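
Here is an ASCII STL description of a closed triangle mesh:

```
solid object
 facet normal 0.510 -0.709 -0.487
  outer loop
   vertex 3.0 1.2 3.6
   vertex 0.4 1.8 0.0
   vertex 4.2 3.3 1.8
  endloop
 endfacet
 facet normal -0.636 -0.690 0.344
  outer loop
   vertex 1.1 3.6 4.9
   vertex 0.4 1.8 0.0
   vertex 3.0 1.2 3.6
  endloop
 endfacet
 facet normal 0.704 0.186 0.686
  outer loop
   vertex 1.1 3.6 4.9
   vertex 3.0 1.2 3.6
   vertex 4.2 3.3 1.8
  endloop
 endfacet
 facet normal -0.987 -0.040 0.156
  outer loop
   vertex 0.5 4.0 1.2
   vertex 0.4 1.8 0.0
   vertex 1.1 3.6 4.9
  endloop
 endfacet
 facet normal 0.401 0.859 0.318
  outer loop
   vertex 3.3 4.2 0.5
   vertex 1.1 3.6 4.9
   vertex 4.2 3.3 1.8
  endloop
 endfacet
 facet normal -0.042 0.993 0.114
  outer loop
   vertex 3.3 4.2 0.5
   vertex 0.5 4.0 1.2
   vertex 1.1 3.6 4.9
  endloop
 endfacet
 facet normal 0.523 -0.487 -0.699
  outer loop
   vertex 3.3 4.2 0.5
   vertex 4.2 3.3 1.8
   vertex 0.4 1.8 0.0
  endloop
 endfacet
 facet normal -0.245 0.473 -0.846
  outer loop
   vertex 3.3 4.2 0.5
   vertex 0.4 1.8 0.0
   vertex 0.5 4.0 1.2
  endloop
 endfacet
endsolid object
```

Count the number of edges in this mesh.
12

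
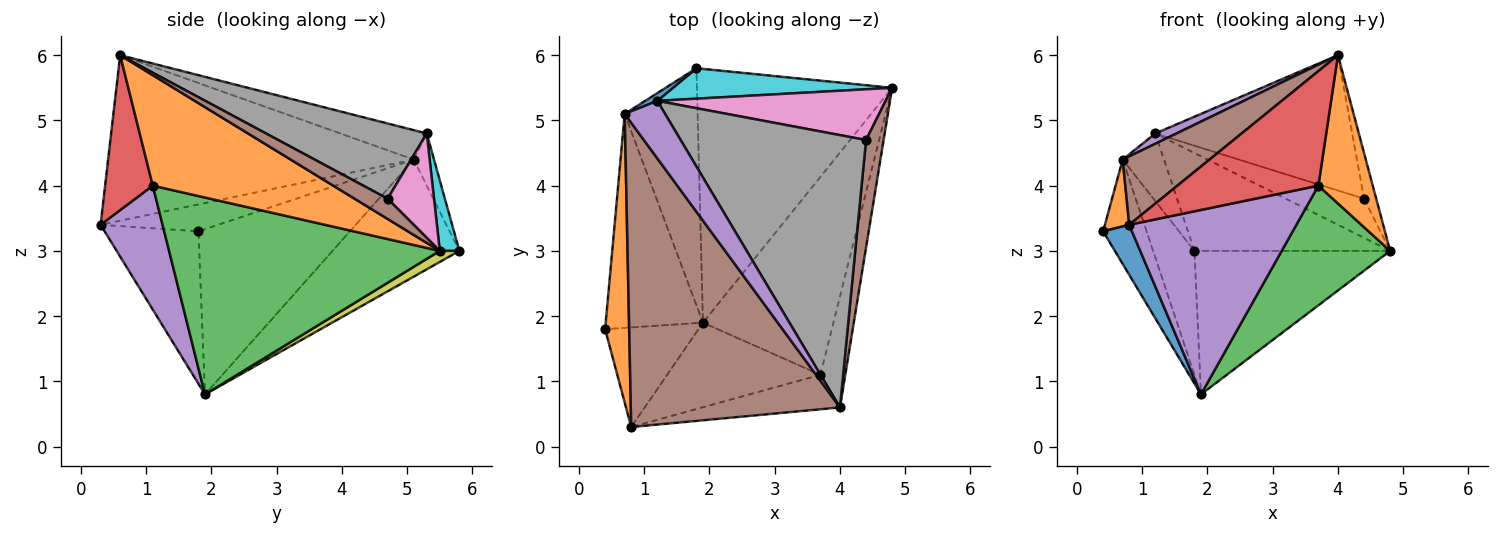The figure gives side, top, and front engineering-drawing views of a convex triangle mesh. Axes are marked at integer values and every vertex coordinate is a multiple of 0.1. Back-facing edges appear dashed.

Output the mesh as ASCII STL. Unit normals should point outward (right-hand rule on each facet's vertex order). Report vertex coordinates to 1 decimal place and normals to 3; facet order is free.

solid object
 facet normal -0.825 -0.254 -0.505
  outer loop
   vertex 0.8 0.3 3.4
   vertex 0.4 1.8 3.3
   vertex 1.9 1.9 0.8
  endloop
 endfacet
 facet normal 0.936 -0.282 -0.211
  outer loop
   vertex 3.7 1.1 4.0
   vertex 4.8 5.5 3.0
   vertex 4.0 0.6 6.0
  endloop
 endfacet
 facet normal 0.791 -0.317 -0.524
  outer loop
   vertex 3.7 1.1 4.0
   vertex 1.9 1.9 0.8
   vertex 4.8 5.5 3.0
  endloop
 endfacet
 facet normal 0.308 -0.911 -0.274
  outer loop
   vertex 3.7 1.1 4.0
   vertex 4.0 0.6 6.0
   vertex 0.8 0.3 3.4
  endloop
 endfacet
 facet normal 0.319 -0.861 -0.395
  outer loop
   vertex 3.7 1.1 4.0
   vertex 0.8 0.3 3.4
   vertex 1.9 1.9 0.8
  endloop
 endfacet
 facet normal 0.727 0.268 0.632
  outer loop
   vertex 4.4 4.7 3.8
   vertex 4.0 0.6 6.0
   vertex 4.8 5.5 3.0
  endloop
 endfacet
 facet normal 0.340 0.574 0.745
  outer loop
   vertex 4.4 4.7 3.8
   vertex 4.8 5.5 3.0
   vertex 1.2 5.3 4.8
  endloop
 endfacet
 facet normal 0.341 0.418 0.842
  outer loop
   vertex 4.4 4.7 3.8
   vertex 1.2 5.3 4.8
   vertex 4.0 0.6 6.0
  endloop
 endfacet
 facet normal 0.049 0.492 -0.869
  outer loop
   vertex 1.8 5.8 3.0
   vertex 4.8 5.5 3.0
   vertex 1.9 1.9 0.8
  endloop
 endfacet
 facet normal 0.095 0.951 0.296
  outer loop
   vertex 1.8 5.8 3.0
   vertex 1.2 5.3 4.8
   vertex 4.8 5.5 3.0
  endloop
 endfacet
 facet normal -0.439 0.893 0.102
  outer loop
   vertex 0.7 5.1 4.4
   vertex 1.2 5.3 4.8
   vertex 1.8 5.8 3.0
  endloop
 endfacet
 facet normal -0.737 -0.153 0.659
  outer loop
   vertex 0.7 5.1 4.4
   vertex 0.4 1.8 3.3
   vertex 0.8 0.3 3.4
  endloop
 endfacet
 facet normal -0.837 0.240 -0.492
  outer loop
   vertex 0.7 5.1 4.4
   vertex 1.9 1.9 0.8
   vertex 0.4 1.8 3.3
  endloop
 endfacet
 facet normal -0.818 0.266 -0.510
  outer loop
   vertex 0.7 5.1 4.4
   vertex 1.8 5.8 3.0
   vertex 1.9 1.9 0.8
  endloop
 endfacet
 facet normal -0.583 -0.143 0.800
  outer loop
   vertex 0.7 5.1 4.4
   vertex 4.0 0.6 6.0
   vertex 1.2 5.3 4.8
  endloop
 endfacet
 facet normal -0.611 -0.174 0.772
  outer loop
   vertex 0.7 5.1 4.4
   vertex 0.8 0.3 3.4
   vertex 4.0 0.6 6.0
  endloop
 endfacet
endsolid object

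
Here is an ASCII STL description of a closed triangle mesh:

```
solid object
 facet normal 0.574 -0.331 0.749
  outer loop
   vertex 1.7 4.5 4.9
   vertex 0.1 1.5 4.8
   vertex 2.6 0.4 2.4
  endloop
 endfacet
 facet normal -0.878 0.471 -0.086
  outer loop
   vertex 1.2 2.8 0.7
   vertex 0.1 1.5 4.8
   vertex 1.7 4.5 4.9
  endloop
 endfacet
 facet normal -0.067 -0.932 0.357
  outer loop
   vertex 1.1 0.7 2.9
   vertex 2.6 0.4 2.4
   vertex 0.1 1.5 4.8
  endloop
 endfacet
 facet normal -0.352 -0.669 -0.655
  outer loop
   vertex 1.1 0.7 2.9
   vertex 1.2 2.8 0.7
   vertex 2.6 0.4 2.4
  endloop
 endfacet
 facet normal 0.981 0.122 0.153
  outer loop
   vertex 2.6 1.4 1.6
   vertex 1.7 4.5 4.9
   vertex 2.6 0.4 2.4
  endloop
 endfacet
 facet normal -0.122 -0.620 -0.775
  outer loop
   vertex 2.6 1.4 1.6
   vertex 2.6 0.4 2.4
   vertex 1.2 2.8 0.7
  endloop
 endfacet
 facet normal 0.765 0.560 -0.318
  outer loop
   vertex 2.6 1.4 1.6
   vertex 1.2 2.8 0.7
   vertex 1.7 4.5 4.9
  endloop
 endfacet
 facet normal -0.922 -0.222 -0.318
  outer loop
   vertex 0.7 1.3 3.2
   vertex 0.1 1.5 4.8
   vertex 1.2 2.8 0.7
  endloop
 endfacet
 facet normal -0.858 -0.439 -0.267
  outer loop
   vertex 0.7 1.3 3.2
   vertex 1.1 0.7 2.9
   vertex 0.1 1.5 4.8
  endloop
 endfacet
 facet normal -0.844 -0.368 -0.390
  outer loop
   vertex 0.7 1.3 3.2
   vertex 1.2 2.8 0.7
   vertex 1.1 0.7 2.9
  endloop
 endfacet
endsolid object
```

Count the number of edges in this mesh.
15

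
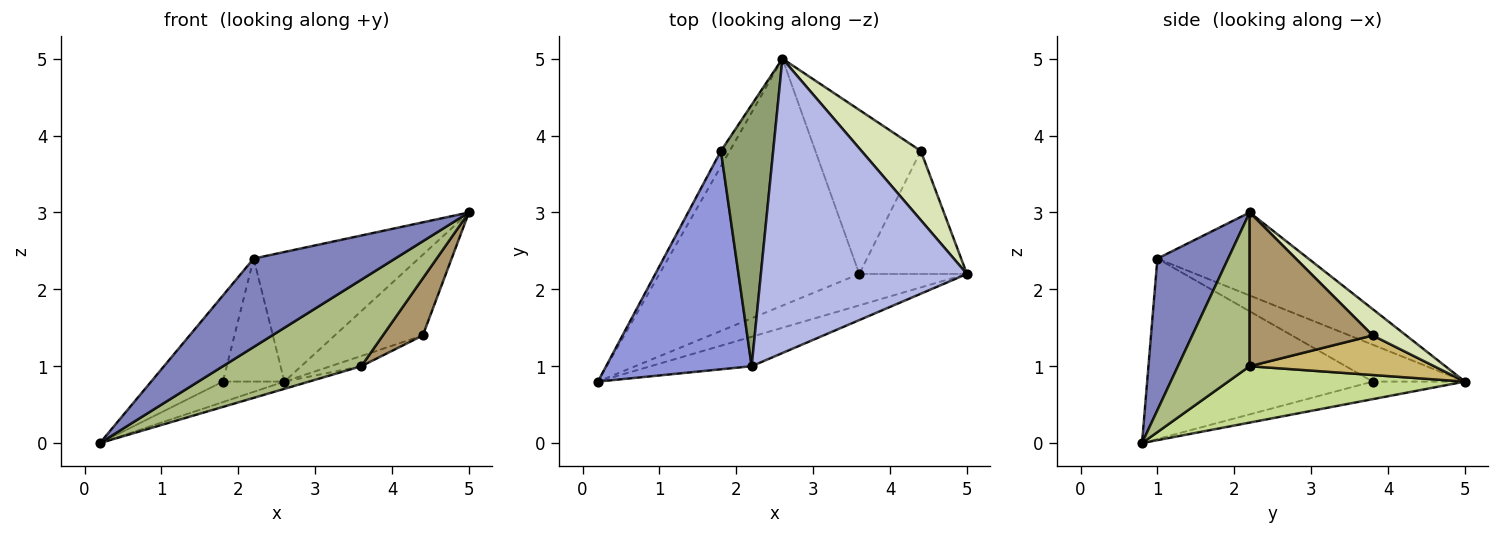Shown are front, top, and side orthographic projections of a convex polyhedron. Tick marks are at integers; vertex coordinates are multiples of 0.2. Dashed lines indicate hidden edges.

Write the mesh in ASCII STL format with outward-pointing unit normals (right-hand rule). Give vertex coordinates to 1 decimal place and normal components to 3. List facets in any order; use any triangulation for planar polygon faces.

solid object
 facet normal -0.768 0.512 -0.384
  outer loop
   vertex 1.8 3.8 0.8
   vertex 2.6 5.0 0.8
   vertex 0.2 0.8 0.0
  endloop
 endfacet
 facet normal 0.429 -0.857 -0.286
  outer loop
   vertex 2.2 1.0 2.4
   vertex 0.2 0.8 0.0
   vertex 5.0 2.2 3.0
  endloop
 endfacet
 facet normal -0.755 0.240 0.610
  outer loop
   vertex 2.2 1.0 2.4
   vertex 1.8 3.8 0.8
   vertex 0.2 0.8 0.0
  endloop
 endfacet
 facet normal -0.346 0.378 0.859
  outer loop
   vertex 2.2 1.0 2.4
   vertex 5.0 2.2 3.0
   vertex 2.6 5.0 0.8
  endloop
 endfacet
 facet normal -0.538 0.359 0.763
  outer loop
   vertex 2.2 1.0 2.4
   vertex 2.6 5.0 0.8
   vertex 1.8 3.8 0.8
  endloop
 endfacet
 facet normal 0.438 -0.845 -0.307
  outer loop
   vertex 3.6 2.2 1.0
   vertex 5.0 2.2 3.0
   vertex 0.2 0.8 0.0
  endloop
 endfacet
 facet normal 0.271 0.028 -0.962
  outer loop
   vertex 3.6 2.2 1.0
   vertex 0.2 0.8 0.0
   vertex 2.6 5.0 0.8
  endloop
 endfacet
 facet normal 0.278 0.729 0.625
  outer loop
   vertex 4.4 3.8 1.4
   vertex 2.6 5.0 0.8
   vertex 5.0 2.2 3.0
  endloop
 endfacet
 facet normal 0.792 -0.257 -0.554
  outer loop
   vertex 4.4 3.8 1.4
   vertex 5.0 2.2 3.0
   vertex 3.6 2.2 1.0
  endloop
 endfacet
 facet normal 0.351 0.058 -0.935
  outer loop
   vertex 4.4 3.8 1.4
   vertex 3.6 2.2 1.0
   vertex 2.6 5.0 0.8
  endloop
 endfacet
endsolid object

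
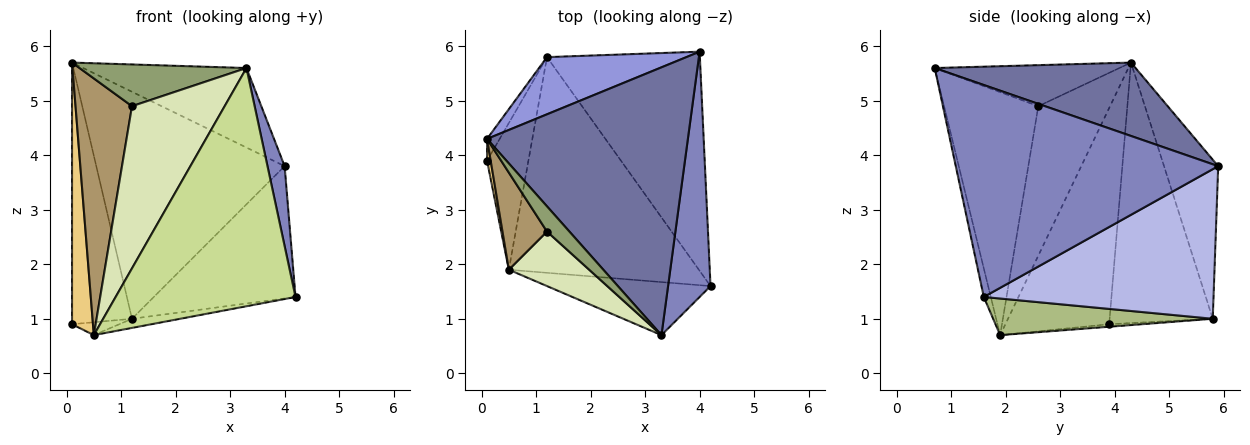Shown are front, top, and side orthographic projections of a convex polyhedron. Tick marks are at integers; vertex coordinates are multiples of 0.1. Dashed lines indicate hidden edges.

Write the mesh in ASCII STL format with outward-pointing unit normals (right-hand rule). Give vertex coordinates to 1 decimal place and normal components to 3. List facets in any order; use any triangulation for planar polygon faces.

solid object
 facet normal 0.331 0.269 0.905
  outer loop
   vertex 3.3 0.7 5.6
   vertex 4.0 5.9 3.8
   vertex 0.1 4.3 5.7
  endloop
 endfacet
 facet normal 0.979 -0.064 0.196
  outer loop
   vertex 3.3 0.7 5.6
   vertex 4.2 1.6 1.4
   vertex 4.0 5.9 3.8
  endloop
 endfacet
 facet normal -0.269 0.934 0.235
  outer loop
   vertex 1.2 5.8 1.0
   vertex 0.1 4.3 5.7
   vertex 4.0 5.9 3.8
  endloop
 endfacet
 facet normal 0.642 0.396 -0.656
  outer loop
   vertex 1.2 5.8 1.0
   vertex 4.0 5.9 3.8
   vertex 4.2 1.6 1.4
  endloop
 endfacet
 facet normal -0.688 -0.622 0.375
  outer loop
   vertex 1.2 2.6 4.9
   vertex 3.3 0.7 5.6
   vertex 0.1 4.3 5.7
  endloop
 endfacet
 facet normal 0.189 0.042 -0.981
  outer loop
   vertex 0.5 1.9 0.7
   vertex 1.2 5.8 1.0
   vertex 4.2 1.6 1.4
  endloop
 endfacet
 facet normal -0.038 -0.975 -0.217
  outer loop
   vertex 0.5 1.9 0.7
   vertex 4.2 1.6 1.4
   vertex 3.3 0.7 5.6
  endloop
 endfacet
 facet normal -0.694 -0.682 0.229
  outer loop
   vertex 0.5 1.9 0.7
   vertex 3.3 0.7 5.6
   vertex 1.2 2.6 4.9
  endloop
 endfacet
 facet normal -0.765 -0.602 0.228
  outer loop
   vertex 0.5 1.9 0.7
   vertex 1.2 2.6 4.9
   vertex 0.1 4.3 5.7
  endloop
 endfacet
 facet normal -0.864 0.502 -0.042
  outer loop
   vertex 0.1 3.9 0.9
   vertex 0.1 4.3 5.7
   vertex 1.2 5.8 1.0
  endloop
 endfacet
 facet normal -0.980 -0.198 0.016
  outer loop
   vertex 0.1 3.9 0.9
   vertex 0.5 1.9 0.7
   vertex 0.1 4.3 5.7
  endloop
 endfacet
 facet normal -0.060 0.087 -0.994
  outer loop
   vertex 0.1 3.9 0.9
   vertex 1.2 5.8 1.0
   vertex 0.5 1.9 0.7
  endloop
 endfacet
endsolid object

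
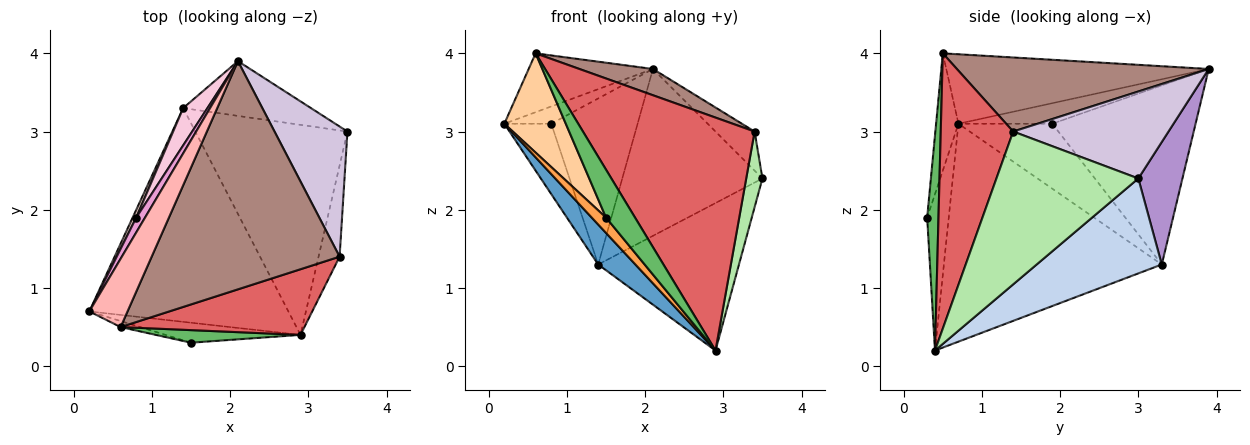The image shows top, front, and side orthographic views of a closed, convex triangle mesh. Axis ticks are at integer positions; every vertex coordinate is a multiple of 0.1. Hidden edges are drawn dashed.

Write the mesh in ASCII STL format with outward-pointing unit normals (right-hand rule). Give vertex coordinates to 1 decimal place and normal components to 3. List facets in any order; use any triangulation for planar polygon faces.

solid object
 facet normal -0.733 -0.125 -0.669
  outer loop
   vertex 1.4 3.3 1.3
   vertex 2.9 0.4 0.2
   vertex 0.2 0.7 3.1
  endloop
 endfacet
 facet normal 0.455 0.512 -0.729
  outer loop
   vertex 1.4 3.3 1.3
   vertex 3.5 3.0 2.4
   vertex 2.9 0.4 0.2
  endloop
 endfacet
 facet normal -0.677 -0.448 -0.584
  outer loop
   vertex 1.5 0.3 1.9
   vertex 0.2 0.7 3.1
   vertex 2.9 0.4 0.2
  endloop
 endfacet
 facet normal -0.341 -0.938 -0.057
  outer loop
   vertex 1.5 0.3 1.9
   vertex 0.6 0.5 4.0
   vertex 0.2 0.7 3.1
  endloop
 endfacet
 facet normal 0.353 -0.905 0.237
  outer loop
   vertex 1.5 0.3 1.9
   vertex 2.9 0.4 0.2
   vertex 0.6 0.5 4.0
  endloop
 endfacet
 facet normal 0.984 -0.112 -0.136
  outer loop
   vertex 3.4 1.4 3.0
   vertex 2.9 0.4 0.2
   vertex 3.5 3.0 2.4
  endloop
 endfacet
 facet normal 0.376 -0.892 0.251
  outer loop
   vertex 3.4 1.4 3.0
   vertex 0.6 0.5 4.0
   vertex 2.9 0.4 0.2
  endloop
 endfacet
 facet normal -0.809 0.383 0.445
  outer loop
   vertex 2.1 3.9 3.8
   vertex 0.2 0.7 3.1
   vertex 0.6 0.5 4.0
  endloop
 endfacet
 facet normal 0.287 0.910 -0.299
  outer loop
   vertex 2.1 3.9 3.8
   vertex 3.5 3.0 2.4
   vertex 1.4 3.3 1.3
  endloop
 endfacet
 facet normal 0.753 0.189 0.631
  outer loop
   vertex 2.1 3.9 3.8
   vertex 3.4 1.4 3.0
   vertex 3.5 3.0 2.4
  endloop
 endfacet
 facet normal 0.365 -0.106 0.925
  outer loop
   vertex 2.1 3.9 3.8
   vertex 0.6 0.5 4.0
   vertex 3.4 1.4 3.0
  endloop
 endfacet
 facet normal -0.893 0.447 0.050
  outer loop
   vertex 0.8 1.9 3.1
   vertex 1.4 3.3 1.3
   vertex 0.2 0.7 3.1
  endloop
 endfacet
 facet normal -0.835 0.418 0.358
  outer loop
   vertex 0.8 1.9 3.1
   vertex 0.2 0.7 3.1
   vertex 2.1 3.9 3.8
  endloop
 endfacet
 facet normal -0.851 0.513 0.115
  outer loop
   vertex 0.8 1.9 3.1
   vertex 2.1 3.9 3.8
   vertex 1.4 3.3 1.3
  endloop
 endfacet
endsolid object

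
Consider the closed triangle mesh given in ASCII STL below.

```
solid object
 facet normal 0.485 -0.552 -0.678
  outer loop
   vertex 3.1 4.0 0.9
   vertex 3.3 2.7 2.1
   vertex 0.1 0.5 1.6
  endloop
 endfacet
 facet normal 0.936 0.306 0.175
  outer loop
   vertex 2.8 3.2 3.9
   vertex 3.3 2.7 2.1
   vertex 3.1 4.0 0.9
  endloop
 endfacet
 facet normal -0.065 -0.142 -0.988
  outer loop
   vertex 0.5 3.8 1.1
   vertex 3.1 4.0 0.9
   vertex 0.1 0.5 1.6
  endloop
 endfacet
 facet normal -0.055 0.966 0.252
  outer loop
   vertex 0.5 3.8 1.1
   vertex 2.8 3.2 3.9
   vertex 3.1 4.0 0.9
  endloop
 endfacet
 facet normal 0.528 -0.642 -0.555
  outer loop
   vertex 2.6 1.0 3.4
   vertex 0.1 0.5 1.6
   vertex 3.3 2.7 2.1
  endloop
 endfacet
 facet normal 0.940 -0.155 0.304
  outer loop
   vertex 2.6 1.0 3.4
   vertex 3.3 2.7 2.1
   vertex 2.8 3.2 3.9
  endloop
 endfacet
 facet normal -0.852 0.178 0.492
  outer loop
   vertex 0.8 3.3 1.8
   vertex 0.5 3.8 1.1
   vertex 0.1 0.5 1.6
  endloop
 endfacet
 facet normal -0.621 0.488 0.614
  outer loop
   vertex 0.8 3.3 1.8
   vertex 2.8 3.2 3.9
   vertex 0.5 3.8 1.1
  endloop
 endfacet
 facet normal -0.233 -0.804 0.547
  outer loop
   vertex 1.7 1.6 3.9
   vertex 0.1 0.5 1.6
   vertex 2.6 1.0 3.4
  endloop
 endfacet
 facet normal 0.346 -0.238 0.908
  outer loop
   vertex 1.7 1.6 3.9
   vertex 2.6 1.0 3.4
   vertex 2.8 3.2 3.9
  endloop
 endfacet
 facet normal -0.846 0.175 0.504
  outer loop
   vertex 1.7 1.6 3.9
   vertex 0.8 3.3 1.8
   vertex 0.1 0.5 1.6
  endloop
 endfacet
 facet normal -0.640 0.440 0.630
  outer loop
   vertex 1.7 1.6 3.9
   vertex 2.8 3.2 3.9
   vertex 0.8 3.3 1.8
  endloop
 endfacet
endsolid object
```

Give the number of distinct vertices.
8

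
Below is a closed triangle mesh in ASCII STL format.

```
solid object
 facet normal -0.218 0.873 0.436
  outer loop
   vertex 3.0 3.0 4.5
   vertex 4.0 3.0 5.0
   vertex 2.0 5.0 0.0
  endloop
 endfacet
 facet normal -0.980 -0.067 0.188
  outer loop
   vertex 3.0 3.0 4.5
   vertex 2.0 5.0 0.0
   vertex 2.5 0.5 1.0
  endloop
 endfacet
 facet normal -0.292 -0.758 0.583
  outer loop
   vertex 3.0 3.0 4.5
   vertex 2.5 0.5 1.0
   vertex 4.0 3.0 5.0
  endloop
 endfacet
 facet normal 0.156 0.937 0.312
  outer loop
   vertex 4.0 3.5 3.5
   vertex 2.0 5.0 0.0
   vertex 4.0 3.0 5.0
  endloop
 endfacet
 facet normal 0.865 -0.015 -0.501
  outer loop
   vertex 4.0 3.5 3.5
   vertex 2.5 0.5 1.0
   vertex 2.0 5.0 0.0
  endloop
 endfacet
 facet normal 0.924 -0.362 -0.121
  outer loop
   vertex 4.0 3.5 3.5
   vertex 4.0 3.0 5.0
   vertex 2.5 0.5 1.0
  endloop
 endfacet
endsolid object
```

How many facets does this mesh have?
6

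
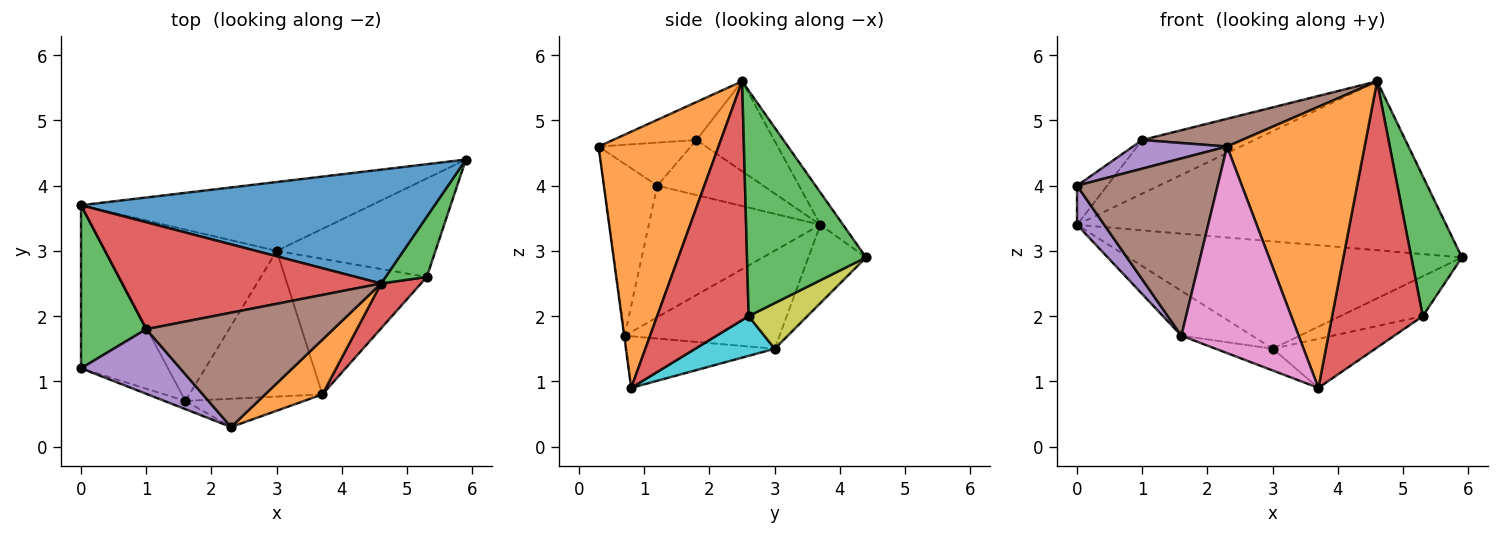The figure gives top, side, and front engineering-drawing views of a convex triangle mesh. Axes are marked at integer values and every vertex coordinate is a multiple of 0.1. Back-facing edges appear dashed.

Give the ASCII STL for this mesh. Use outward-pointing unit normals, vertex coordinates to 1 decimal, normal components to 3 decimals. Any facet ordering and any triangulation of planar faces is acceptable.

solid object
 facet normal -0.051 0.828 0.558
  outer loop
   vertex 0.0 3.7 3.4
   vertex 4.6 2.5 5.6
   vertex 5.9 4.4 2.9
  endloop
 endfacet
 facet normal 0.650 -0.746 0.145
  outer loop
   vertex 2.3 0.3 4.6
   vertex 3.7 0.8 0.9
   vertex 4.6 2.5 5.6
  endloop
 endfacet
 facet normal 0.908 -0.385 0.166
  outer loop
   vertex 5.3 2.6 2.0
   vertex 5.9 4.4 2.9
   vertex 4.6 2.5 5.6
  endloop
 endfacet
 facet normal 0.705 -0.699 0.118
  outer loop
   vertex 5.3 2.6 2.0
   vertex 4.6 2.5 5.6
   vertex 3.7 0.8 0.9
  endloop
 endfacet
 facet normal -0.827 -0.131 -0.547
  outer loop
   vertex 1.6 0.7 1.7
   vertex 0.0 1.2 4.0
   vertex 0.0 3.7 3.4
  endloop
 endfacet
 facet normal -0.354 -0.934 -0.043
  outer loop
   vertex 1.6 0.7 1.7
   vertex 2.3 0.3 4.6
   vertex 0.0 1.2 4.0
  endloop
 endfacet
 facet normal -0.004 -0.991 -0.136
  outer loop
   vertex 1.6 0.7 1.7
   vertex 3.7 0.8 0.9
   vertex 2.3 0.3 4.6
  endloop
 endfacet
 facet normal -0.144 0.833 -0.534
  outer loop
   vertex 3.0 3.0 1.5
   vertex 0.0 3.7 3.4
   vertex 5.9 4.4 2.9
  endloop
 endfacet
 facet normal 0.258 0.362 -0.896
  outer loop
   vertex 3.0 3.0 1.5
   vertex 5.9 4.4 2.9
   vertex 5.3 2.6 2.0
  endloop
 endfacet
 facet normal 0.255 0.329 -0.909
  outer loop
   vertex 3.0 3.0 1.5
   vertex 5.3 2.6 2.0
   vertex 3.7 0.8 0.9
  endloop
 endfacet
 facet normal -0.358 0.138 -0.923
  outer loop
   vertex 3.0 3.0 1.5
   vertex 3.7 0.8 0.9
   vertex 1.6 0.7 1.7
  endloop
 endfacet
 facet normal -0.484 0.221 -0.846
  outer loop
   vertex 3.0 3.0 1.5
   vertex 1.6 0.7 1.7
   vertex 0.0 3.7 3.4
  endloop
 endfacet
 facet normal -0.634 0.180 0.752
  outer loop
   vertex 1.0 1.8 4.7
   vertex 0.0 3.7 3.4
   vertex 0.0 1.2 4.0
  endloop
 endfacet
 facet normal -0.297 0.428 0.854
  outer loop
   vertex 1.0 1.8 4.7
   vertex 4.6 2.5 5.6
   vertex 0.0 3.7 3.4
  endloop
 endfacet
 facet normal -0.369 -0.376 0.850
  outer loop
   vertex 1.0 1.8 4.7
   vertex 0.0 1.2 4.0
   vertex 2.3 0.3 4.6
  endloop
 endfacet
 facet normal -0.193 -0.231 0.953
  outer loop
   vertex 1.0 1.8 4.7
   vertex 2.3 0.3 4.6
   vertex 4.6 2.5 5.6
  endloop
 endfacet
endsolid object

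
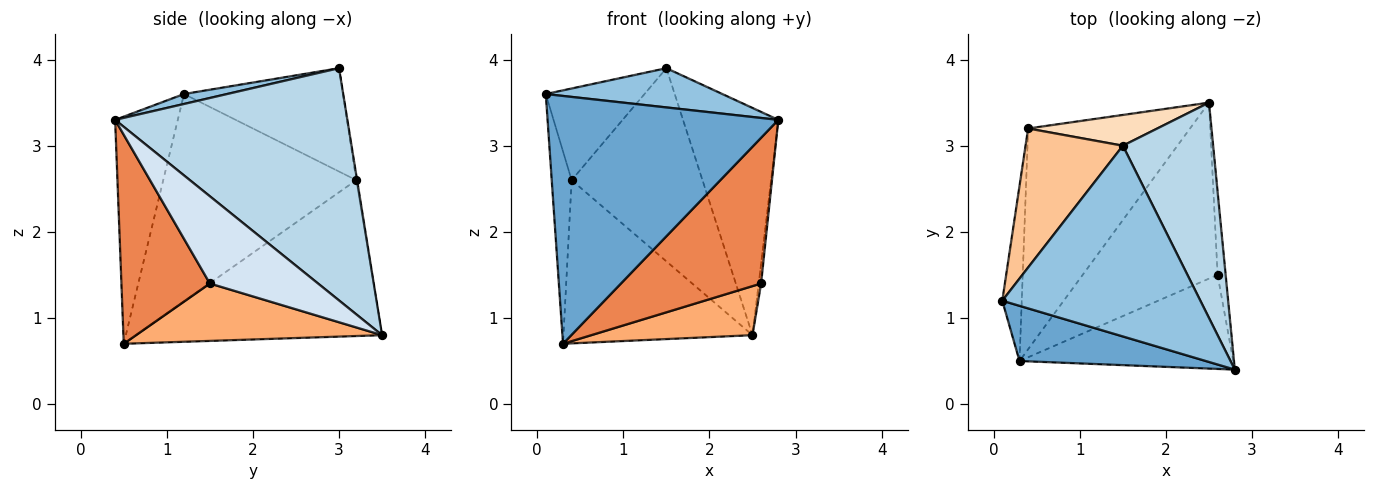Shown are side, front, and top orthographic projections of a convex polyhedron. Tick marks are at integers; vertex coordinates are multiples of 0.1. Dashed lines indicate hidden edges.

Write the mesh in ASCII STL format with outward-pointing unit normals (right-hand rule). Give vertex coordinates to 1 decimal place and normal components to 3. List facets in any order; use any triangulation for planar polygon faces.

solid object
 facet normal -0.256 -0.944 0.210
  outer loop
   vertex 0.3 0.5 0.7
   vertex 2.8 0.4 3.3
   vertex 0.1 1.2 3.6
  endloop
 endfacet
 facet normal 0.049 -0.201 0.978
  outer loop
   vertex 1.5 3.0 3.9
   vertex 0.1 1.2 3.6
   vertex 2.8 0.4 3.3
  endloop
 endfacet
 facet normal 0.871 0.357 0.338
  outer loop
   vertex 1.5 3.0 3.9
   vertex 2.8 0.4 3.3
   vertex 2.5 3.5 0.8
  endloop
 endfacet
 facet normal 0.996 0.022 -0.092
  outer loop
   vertex 2.6 1.5 1.4
   vertex 2.5 3.5 0.8
   vertex 2.8 0.4 3.3
  endloop
 endfacet
 facet normal 0.469 -0.742 -0.479
  outer loop
   vertex 2.6 1.5 1.4
   vertex 2.8 0.4 3.3
   vertex 0.3 0.5 0.7
  endloop
 endfacet
 facet normal 0.379 -0.248 -0.891
  outer loop
   vertex 2.6 1.5 1.4
   vertex 0.3 0.5 0.7
   vertex 2.5 3.5 0.8
  endloop
 endfacet
 facet normal -0.663 0.412 0.625
  outer loop
   vertex 0.4 3.2 2.6
   vertex 0.1 1.2 3.6
   vertex 1.5 3.0 3.9
  endloop
 endfacet
 facet normal -0.006 0.988 0.157
  outer loop
   vertex 0.4 3.2 2.6
   vertex 1.5 3.0 3.9
   vertex 2.5 3.5 0.8
  endloop
 endfacet
 facet normal -0.990 0.102 -0.093
  outer loop
   vertex 0.4 3.2 2.6
   vertex 0.3 0.5 0.7
   vertex 0.1 1.2 3.6
  endloop
 endfacet
 facet normal -0.612 0.470 -0.636
  outer loop
   vertex 0.4 3.2 2.6
   vertex 2.5 3.5 0.8
   vertex 0.3 0.5 0.7
  endloop
 endfacet
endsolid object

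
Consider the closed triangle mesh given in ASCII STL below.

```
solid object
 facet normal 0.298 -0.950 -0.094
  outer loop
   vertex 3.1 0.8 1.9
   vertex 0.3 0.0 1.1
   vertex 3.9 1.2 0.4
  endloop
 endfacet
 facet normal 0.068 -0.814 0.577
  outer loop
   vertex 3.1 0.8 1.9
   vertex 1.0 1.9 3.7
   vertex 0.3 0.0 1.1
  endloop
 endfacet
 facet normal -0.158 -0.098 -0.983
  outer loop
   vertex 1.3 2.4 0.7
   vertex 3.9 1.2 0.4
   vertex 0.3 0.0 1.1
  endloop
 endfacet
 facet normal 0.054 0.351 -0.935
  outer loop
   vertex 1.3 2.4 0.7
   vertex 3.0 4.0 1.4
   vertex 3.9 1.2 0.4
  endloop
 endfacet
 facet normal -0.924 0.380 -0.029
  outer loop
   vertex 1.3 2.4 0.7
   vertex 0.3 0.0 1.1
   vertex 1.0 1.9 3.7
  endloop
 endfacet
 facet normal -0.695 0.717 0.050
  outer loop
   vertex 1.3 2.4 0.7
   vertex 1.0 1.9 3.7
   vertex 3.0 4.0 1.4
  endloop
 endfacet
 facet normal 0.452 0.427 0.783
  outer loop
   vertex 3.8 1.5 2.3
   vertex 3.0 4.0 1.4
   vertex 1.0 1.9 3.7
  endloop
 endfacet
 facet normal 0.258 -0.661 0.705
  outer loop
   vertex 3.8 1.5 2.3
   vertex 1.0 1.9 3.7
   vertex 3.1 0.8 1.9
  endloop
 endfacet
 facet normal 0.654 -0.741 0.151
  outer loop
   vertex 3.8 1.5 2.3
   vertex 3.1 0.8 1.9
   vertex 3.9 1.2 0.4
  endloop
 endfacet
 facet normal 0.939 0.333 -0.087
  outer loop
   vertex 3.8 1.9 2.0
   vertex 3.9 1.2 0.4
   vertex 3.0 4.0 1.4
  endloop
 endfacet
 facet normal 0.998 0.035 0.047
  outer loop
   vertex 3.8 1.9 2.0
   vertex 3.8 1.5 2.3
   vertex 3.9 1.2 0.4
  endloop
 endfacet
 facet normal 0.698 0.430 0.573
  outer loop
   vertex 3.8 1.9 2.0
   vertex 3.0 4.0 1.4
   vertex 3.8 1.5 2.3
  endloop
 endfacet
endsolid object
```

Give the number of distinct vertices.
8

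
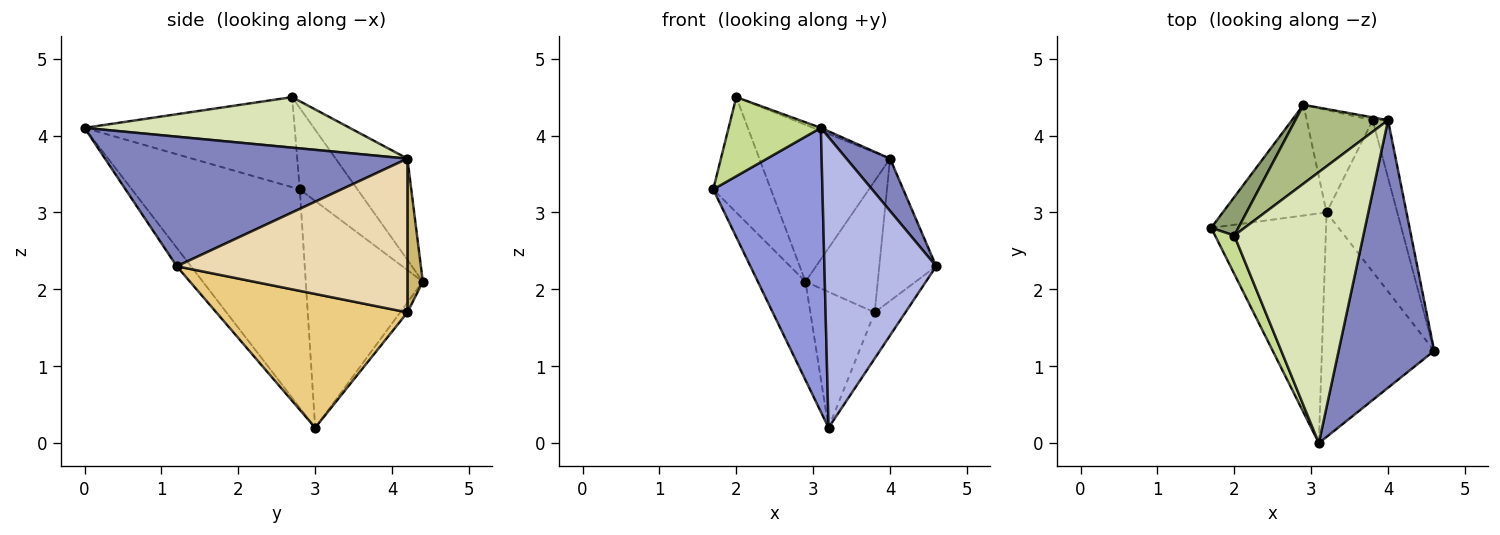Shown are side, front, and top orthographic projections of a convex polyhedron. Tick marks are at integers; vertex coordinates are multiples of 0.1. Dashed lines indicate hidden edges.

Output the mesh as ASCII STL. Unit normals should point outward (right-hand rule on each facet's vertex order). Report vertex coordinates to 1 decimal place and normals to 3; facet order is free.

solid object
 facet normal -0.853 0.347 -0.390
  outer loop
   vertex 3.2 3.0 0.2
   vertex 1.7 2.8 3.3
   vertex 2.9 4.4 2.1
  endloop
 endfacet
 facet normal 0.800 -0.115 0.589
  outer loop
   vertex 3.1 0.0 4.1
   vertex 4.6 1.2 2.3
   vertex 4.0 4.2 3.7
  endloop
 endfacet
 facet normal -0.767 -0.499 -0.403
  outer loop
   vertex 3.1 0.0 4.1
   vertex 1.7 2.8 3.3
   vertex 3.2 3.0 0.2
  endloop
 endfacet
 facet normal -0.100 -0.787 -0.608
  outer loop
   vertex 3.1 0.0 4.1
   vertex 3.2 3.0 0.2
   vertex 4.6 1.2 2.3
  endloop
 endfacet
 facet normal -0.688 0.688 0.229
  outer loop
   vertex 2.0 2.7 4.5
   vertex 2.9 4.4 2.1
   vertex 1.7 2.8 3.3
  endloop
 endfacet
 facet normal -0.440 0.802 0.403
  outer loop
   vertex 2.0 2.7 4.5
   vertex 4.0 4.2 3.7
   vertex 2.9 4.4 2.1
  endloop
 endfacet
 facet normal -0.899 -0.395 0.192
  outer loop
   vertex 2.0 2.7 4.5
   vertex 1.7 2.8 3.3
   vertex 3.1 0.0 4.1
  endloop
 endfacet
 facet normal 0.365 0.011 0.931
  outer loop
   vertex 2.0 2.7 4.5
   vertex 3.1 0.0 4.1
   vertex 4.0 4.2 3.7
  endloop
 endfacet
 facet normal -0.090 0.795 -0.600
  outer loop
   vertex 3.8 4.2 1.7
   vertex 3.2 3.0 0.2
   vertex 2.9 4.4 2.1
  endloop
 endfacet
 facet normal 0.208 0.978 -0.021
  outer loop
   vertex 3.8 4.2 1.7
   vertex 2.9 4.4 2.1
   vertex 4.0 4.2 3.7
  endloop
 endfacet
 facet normal 0.875 0.141 -0.463
  outer loop
   vertex 3.8 4.2 1.7
   vertex 4.6 1.2 2.3
   vertex 3.2 3.0 0.2
  endloop
 endfacet
 facet normal 0.966 0.238 -0.097
  outer loop
   vertex 3.8 4.2 1.7
   vertex 4.0 4.2 3.7
   vertex 4.6 1.2 2.3
  endloop
 endfacet
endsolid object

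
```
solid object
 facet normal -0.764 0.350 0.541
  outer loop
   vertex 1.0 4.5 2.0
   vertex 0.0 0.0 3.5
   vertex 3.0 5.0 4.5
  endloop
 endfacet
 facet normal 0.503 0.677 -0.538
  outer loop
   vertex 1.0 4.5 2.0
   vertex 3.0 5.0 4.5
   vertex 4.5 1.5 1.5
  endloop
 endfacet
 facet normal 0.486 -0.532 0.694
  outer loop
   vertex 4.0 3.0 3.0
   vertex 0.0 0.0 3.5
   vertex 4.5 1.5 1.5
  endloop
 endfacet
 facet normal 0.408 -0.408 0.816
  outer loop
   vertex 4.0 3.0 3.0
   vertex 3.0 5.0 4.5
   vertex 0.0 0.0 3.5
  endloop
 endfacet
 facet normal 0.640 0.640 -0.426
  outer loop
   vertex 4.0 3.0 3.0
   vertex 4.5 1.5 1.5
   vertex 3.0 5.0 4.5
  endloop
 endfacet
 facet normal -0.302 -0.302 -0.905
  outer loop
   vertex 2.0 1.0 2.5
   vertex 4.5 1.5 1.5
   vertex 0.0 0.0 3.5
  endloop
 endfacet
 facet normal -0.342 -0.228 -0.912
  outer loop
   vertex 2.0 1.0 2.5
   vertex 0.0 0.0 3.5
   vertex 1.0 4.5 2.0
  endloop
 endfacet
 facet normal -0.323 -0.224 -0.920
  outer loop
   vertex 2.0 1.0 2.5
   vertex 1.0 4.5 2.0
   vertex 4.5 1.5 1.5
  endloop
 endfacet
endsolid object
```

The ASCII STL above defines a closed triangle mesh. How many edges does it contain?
12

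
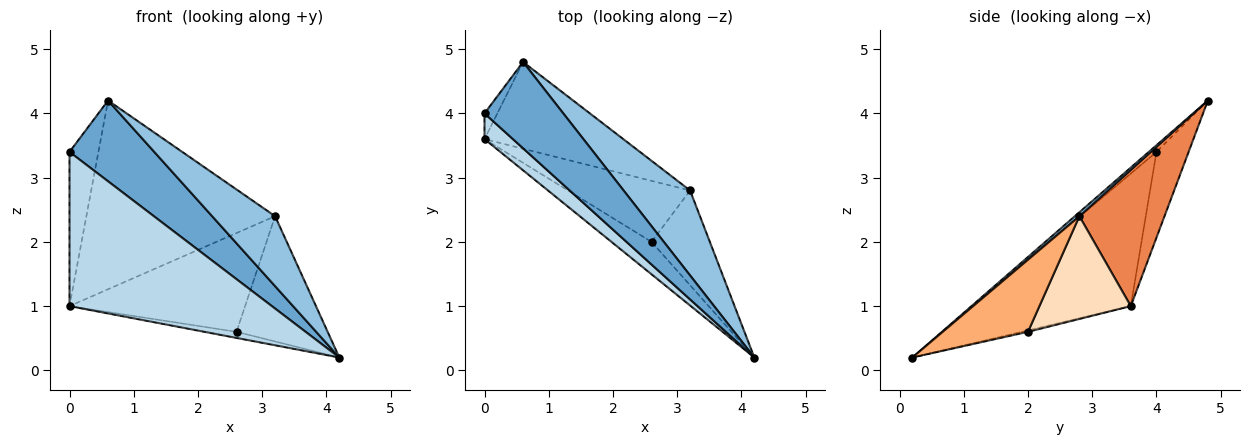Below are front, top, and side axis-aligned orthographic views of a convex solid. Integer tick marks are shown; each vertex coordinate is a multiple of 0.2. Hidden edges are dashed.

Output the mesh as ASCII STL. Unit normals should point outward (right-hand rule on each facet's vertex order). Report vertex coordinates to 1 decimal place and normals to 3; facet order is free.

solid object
 facet normal -0.062 -0.682 0.729
  outer loop
   vertex 0.6 4.8 4.2
   vertex 0.0 4.0 3.4
   vertex 4.2 0.2 0.2
  endloop
 endfacet
 facet normal 0.045 -0.635 0.771
  outer loop
   vertex 3.2 2.8 2.4
   vertex 0.6 4.8 4.2
   vertex 4.2 0.2 0.2
  endloop
 endfacet
 facet normal -0.609 -0.783 0.130
  outer loop
   vertex 0.0 3.6 1.0
   vertex 4.2 0.2 0.2
   vertex 0.0 4.0 3.4
  endloop
 endfacet
 facet normal -0.739 0.665 -0.111
  outer loop
   vertex 0.0 3.6 1.0
   vertex 0.0 4.0 3.4
   vertex 0.6 4.8 4.2
  endloop
 endfacet
 facet normal 0.379 0.841 -0.386
  outer loop
   vertex 0.0 3.6 1.0
   vertex 0.6 4.8 4.2
   vertex 3.2 2.8 2.4
  endloop
 endfacet
 facet normal 0.598 0.639 -0.483
  outer loop
   vertex 2.6 2.0 0.6
   vertex 3.2 2.8 2.4
   vertex 4.2 0.2 0.2
  endloop
 endfacet
 facet normal -0.037 0.185 -0.982
  outer loop
   vertex 2.6 2.0 0.6
   vertex 4.2 0.2 0.2
   vertex 0.0 3.6 1.0
  endloop
 endfacet
 facet normal 0.405 0.778 -0.481
  outer loop
   vertex 2.6 2.0 0.6
   vertex 0.0 3.6 1.0
   vertex 3.2 2.8 2.4
  endloop
 endfacet
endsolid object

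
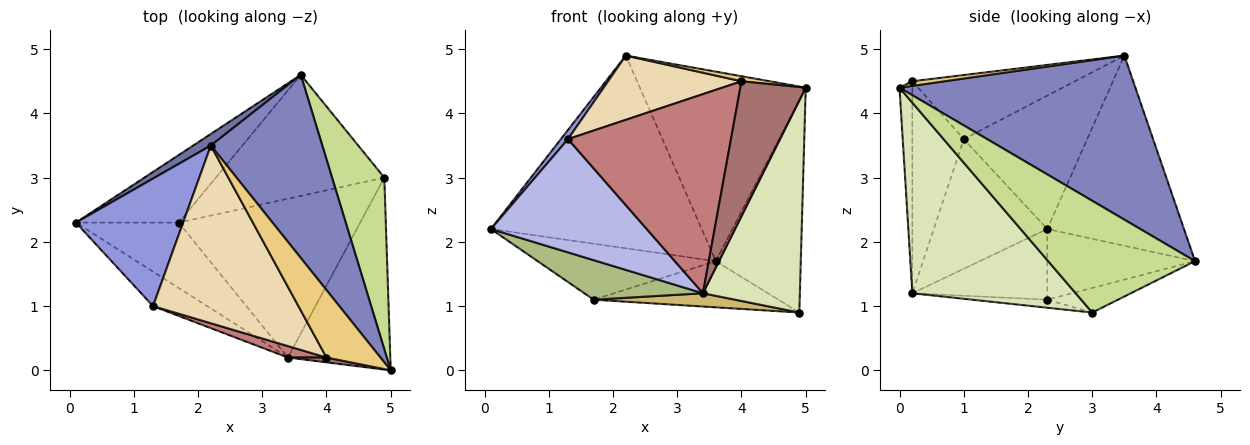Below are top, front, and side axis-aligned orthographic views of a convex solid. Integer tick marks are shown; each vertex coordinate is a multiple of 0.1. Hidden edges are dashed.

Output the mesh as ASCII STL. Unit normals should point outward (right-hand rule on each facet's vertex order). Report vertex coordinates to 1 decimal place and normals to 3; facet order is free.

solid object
 facet normal -0.543 0.838 0.050
  outer loop
   vertex 2.2 3.5 4.9
   vertex 3.6 4.6 1.7
   vertex 0.1 2.3 2.2
  endloop
 endfacet
 facet normal 0.715 0.503 0.486
  outer loop
   vertex 2.2 3.5 4.9
   vertex 5.0 0.0 4.4
   vertex 3.6 4.6 1.7
  endloop
 endfacet
 facet normal -0.779 -0.045 0.626
  outer loop
   vertex 1.3 1.0 3.6
   vertex 2.2 3.5 4.9
   vertex 0.1 2.3 2.2
  endloop
 endfacet
 facet normal -0.572 -0.785 -0.239
  outer loop
   vertex 1.3 1.0 3.6
   vertex 0.1 2.3 2.2
   vertex 3.4 0.2 1.2
  endloop
 endfacet
 facet normal -0.468 0.564 -0.680
  outer loop
   vertex 1.7 2.3 1.1
   vertex 0.1 2.3 2.2
   vertex 3.6 4.6 1.7
  endloop
 endfacet
 facet normal -0.507 -0.446 -0.738
  outer loop
   vertex 1.7 2.3 1.1
   vertex 3.4 0.2 1.2
   vertex 0.1 2.3 2.2
  endloop
 endfacet
 facet normal 0.802 0.464 0.375
  outer loop
   vertex 4.9 3.0 0.9
   vertex 3.6 4.6 1.7
   vertex 5.0 0.0 4.4
  endloop
 endfacet
 facet normal 0.781 -0.463 -0.419
  outer loop
   vertex 4.9 3.0 0.9
   vertex 5.0 0.0 4.4
   vertex 3.4 0.2 1.2
  endloop
 endfacet
 facet normal -0.135 0.353 -0.926
  outer loop
   vertex 4.9 3.0 0.9
   vertex 1.7 2.3 1.1
   vertex 3.6 4.6 1.7
  endloop
 endfacet
 facet normal -0.044 -0.083 -0.996
  outer loop
   vertex 4.9 3.0 0.9
   vertex 3.4 0.2 1.2
   vertex 1.7 2.3 1.1
  endloop
 endfacet
 facet normal 0.084 -0.074 0.994
  outer loop
   vertex 4.0 0.2 4.5
   vertex 5.0 0.0 4.4
   vertex 2.2 3.5 4.9
  endloop
 endfacet
 facet normal -0.383 -0.314 0.869
  outer loop
   vertex 4.0 0.2 4.5
   vertex 2.2 3.5 4.9
   vertex 1.3 1.0 3.6
  endloop
 endfacet
 facet normal -0.193 -0.981 0.035
  outer loop
   vertex 4.0 0.2 4.5
   vertex 3.4 0.2 1.2
   vertex 5.0 0.0 4.4
  endloop
 endfacet
 facet normal -0.300 -0.952 0.055
  outer loop
   vertex 4.0 0.2 4.5
   vertex 1.3 1.0 3.6
   vertex 3.4 0.2 1.2
  endloop
 endfacet
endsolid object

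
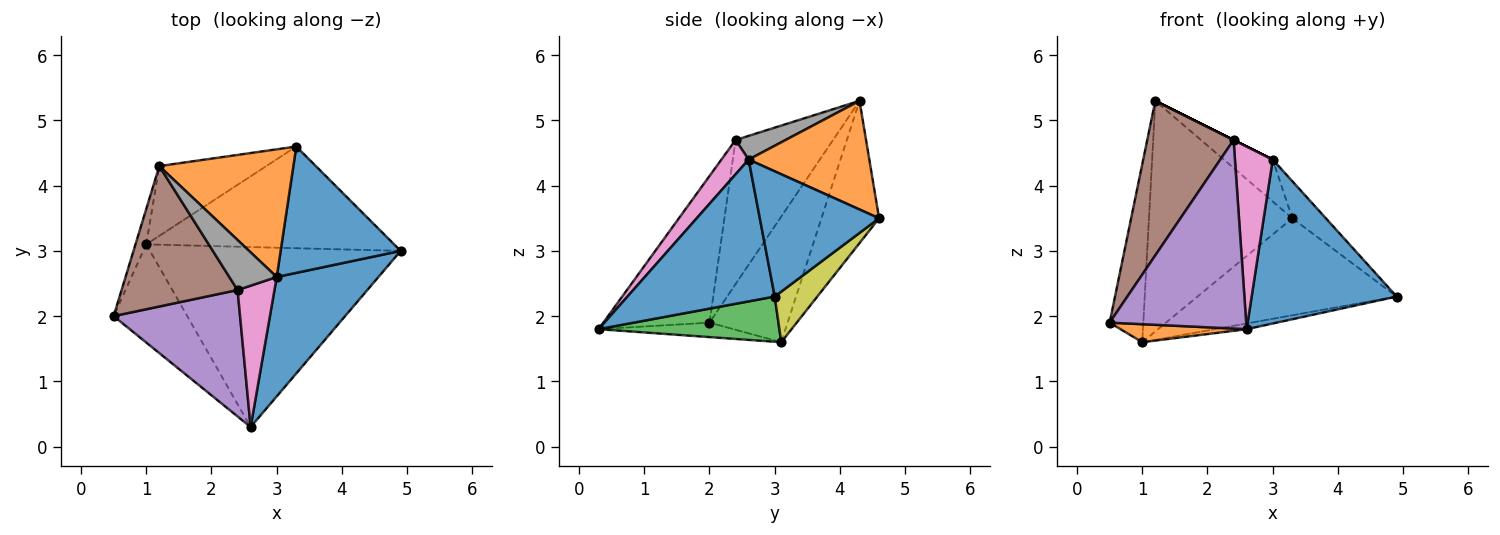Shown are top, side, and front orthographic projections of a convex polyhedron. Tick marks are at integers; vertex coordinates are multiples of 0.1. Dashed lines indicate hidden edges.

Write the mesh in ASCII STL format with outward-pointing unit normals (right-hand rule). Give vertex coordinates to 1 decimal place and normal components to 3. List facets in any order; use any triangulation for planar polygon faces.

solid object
 facet normal 0.634 -0.625 0.455
  outer loop
   vertex 3.0 2.6 4.4
   vertex 2.6 0.3 1.8
   vertex 4.9 3.0 2.3
  endloop
 endfacet
 facet normal -0.189 -0.177 -0.966
  outer loop
   vertex 1.0 3.1 1.6
   vertex 2.6 0.3 1.8
   vertex 0.5 2.0 1.9
  endloop
 endfacet
 facet normal 0.177 0.031 -0.984
  outer loop
   vertex 1.0 3.1 1.6
   vertex 4.9 3.0 2.3
   vertex 2.6 0.3 1.8
  endloop
 endfacet
 facet normal -0.915 0.395 -0.079
  outer loop
   vertex 1.0 3.1 1.6
   vertex 0.5 2.0 1.9
   vertex 1.2 4.3 5.3
  endloop
 endfacet
 facet normal -0.543 -0.698 0.468
  outer loop
   vertex 2.4 2.4 4.7
   vertex 0.5 2.0 1.9
   vertex 2.6 0.3 1.8
  endloop
 endfacet
 facet normal -0.641 -0.568 0.516
  outer loop
   vertex 2.4 2.4 4.7
   vertex 1.2 4.3 5.3
   vertex 0.5 2.0 1.9
  endloop
 endfacet
 facet normal 0.495 -0.687 0.532
  outer loop
   vertex 2.4 2.4 4.7
   vertex 2.6 0.3 1.8
   vertex 3.0 2.6 4.4
  endloop
 endfacet
 facet normal 0.447 0.000 0.894
  outer loop
   vertex 2.4 2.4 4.7
   vertex 3.0 2.6 4.4
   vertex 1.2 4.3 5.3
  endloop
 endfacet
 facet normal 0.146 0.683 -0.716
  outer loop
   vertex 3.3 4.6 3.5
   vertex 4.9 3.0 2.3
   vertex 1.0 3.1 1.6
  endloop
 endfacet
 facet normal -0.359 0.893 -0.270
  outer loop
   vertex 3.3 4.6 3.5
   vertex 1.0 3.1 1.6
   vertex 1.2 4.3 5.3
  endloop
 endfacet
 facet normal 0.708 0.199 0.678
  outer loop
   vertex 3.3 4.6 3.5
   vertex 3.0 2.6 4.4
   vertex 4.9 3.0 2.3
  endloop
 endfacet
 facet normal 0.610 0.247 0.753
  outer loop
   vertex 3.3 4.6 3.5
   vertex 1.2 4.3 5.3
   vertex 3.0 2.6 4.4
  endloop
 endfacet
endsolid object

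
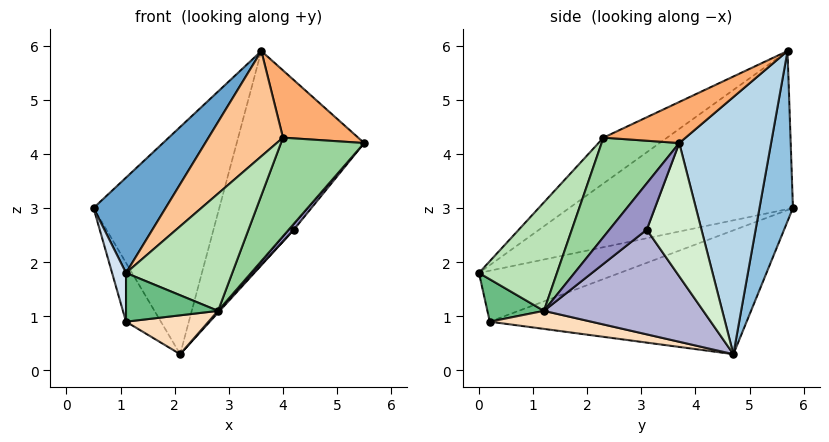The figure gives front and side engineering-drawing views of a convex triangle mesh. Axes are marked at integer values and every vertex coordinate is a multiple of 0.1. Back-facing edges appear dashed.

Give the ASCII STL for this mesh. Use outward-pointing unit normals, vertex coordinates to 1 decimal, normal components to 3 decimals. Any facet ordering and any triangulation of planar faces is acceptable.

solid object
 facet normal -0.671 -0.216 0.710
  outer loop
   vertex 3.6 5.7 5.9
   vertex 0.5 5.8 3.0
   vertex 1.1 0.0 1.8
  endloop
 endfacet
 facet normal 0.250 0.939 -0.235
  outer loop
   vertex 3.6 5.7 5.9
   vertex 2.1 4.7 0.3
   vertex 0.5 5.8 3.0
  endloop
 endfacet
 facet normal 0.560 0.777 -0.289
  outer loop
   vertex 3.6 5.7 5.9
   vertex 5.5 3.7 4.2
   vertex 2.1 4.7 0.3
  endloop
 endfacet
 facet normal -0.995 -0.098 -0.022
  outer loop
   vertex 1.1 0.2 0.9
   vertex 1.1 0.0 1.8
   vertex 0.5 5.8 3.0
  endloop
 endfacet
 facet normal -0.834 0.113 -0.540
  outer loop
   vertex 1.1 0.2 0.9
   vertex 0.5 5.8 3.0
   vertex 2.1 4.7 0.3
  endloop
 endfacet
 facet normal 0.388 -0.355 0.851
  outer loop
   vertex 4.0 2.3 4.3
   vertex 5.5 3.7 4.2
   vertex 3.6 5.7 5.9
  endloop
 endfacet
 facet normal -0.368 -0.431 0.824
  outer loop
   vertex 4.0 2.3 4.3
   vertex 3.6 5.7 5.9
   vertex 1.1 0.0 1.8
  endloop
 endfacet
 facet normal 0.217 -0.176 -0.960
  outer loop
   vertex 2.8 1.2 1.1
   vertex 1.1 0.2 0.9
   vertex 2.1 4.7 0.3
  endloop
 endfacet
 facet normal 0.514 -0.837 -0.186
  outer loop
   vertex 2.8 1.2 1.1
   vertex 1.1 0.0 1.8
   vertex 1.1 0.2 0.9
  endloop
 endfacet
 facet normal 0.682 -0.731 -0.004
  outer loop
   vertex 2.8 1.2 1.1
   vertex 5.5 3.7 4.2
   vertex 4.0 2.3 4.3
  endloop
 endfacet
 facet normal 0.591 -0.805 0.055
  outer loop
   vertex 2.8 1.2 1.1
   vertex 4.0 2.3 4.3
   vertex 1.1 0.0 1.8
  endloop
 endfacet
 facet normal 0.761 0.071 -0.645
  outer loop
   vertex 4.2 3.1 2.6
   vertex 2.1 4.7 0.3
   vertex 5.5 3.7 4.2
  endloop
 endfacet
 facet normal 0.791 -0.107 -0.602
  outer loop
   vertex 4.2 3.1 2.6
   vertex 5.5 3.7 4.2
   vertex 2.8 1.2 1.1
  endloop
 endfacet
 facet normal 0.736 -0.008 -0.677
  outer loop
   vertex 4.2 3.1 2.6
   vertex 2.8 1.2 1.1
   vertex 2.1 4.7 0.3
  endloop
 endfacet
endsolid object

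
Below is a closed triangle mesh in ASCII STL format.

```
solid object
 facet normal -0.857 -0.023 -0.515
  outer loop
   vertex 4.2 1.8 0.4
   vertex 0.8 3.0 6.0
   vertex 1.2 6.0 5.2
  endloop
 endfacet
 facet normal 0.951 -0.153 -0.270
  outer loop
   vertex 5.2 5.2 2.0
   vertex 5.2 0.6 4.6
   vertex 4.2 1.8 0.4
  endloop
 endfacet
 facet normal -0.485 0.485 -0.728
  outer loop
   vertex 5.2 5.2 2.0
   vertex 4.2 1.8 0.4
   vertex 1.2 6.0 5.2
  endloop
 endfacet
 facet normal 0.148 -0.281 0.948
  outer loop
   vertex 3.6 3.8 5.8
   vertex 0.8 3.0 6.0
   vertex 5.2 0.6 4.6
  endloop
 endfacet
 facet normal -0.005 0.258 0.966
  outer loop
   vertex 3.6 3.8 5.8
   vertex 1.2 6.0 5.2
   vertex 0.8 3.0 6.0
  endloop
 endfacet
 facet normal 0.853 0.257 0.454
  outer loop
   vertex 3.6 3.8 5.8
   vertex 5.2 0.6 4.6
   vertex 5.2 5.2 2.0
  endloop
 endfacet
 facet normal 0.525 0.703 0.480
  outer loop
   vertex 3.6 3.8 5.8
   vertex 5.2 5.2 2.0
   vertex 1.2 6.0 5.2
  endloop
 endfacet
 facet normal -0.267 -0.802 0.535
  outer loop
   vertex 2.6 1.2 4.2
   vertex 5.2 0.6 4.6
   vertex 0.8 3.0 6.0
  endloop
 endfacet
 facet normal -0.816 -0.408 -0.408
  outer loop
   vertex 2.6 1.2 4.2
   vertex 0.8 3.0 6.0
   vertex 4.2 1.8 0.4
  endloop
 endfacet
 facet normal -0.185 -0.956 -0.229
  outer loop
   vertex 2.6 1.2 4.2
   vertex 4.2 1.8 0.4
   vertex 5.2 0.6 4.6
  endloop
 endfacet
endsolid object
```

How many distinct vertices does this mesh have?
7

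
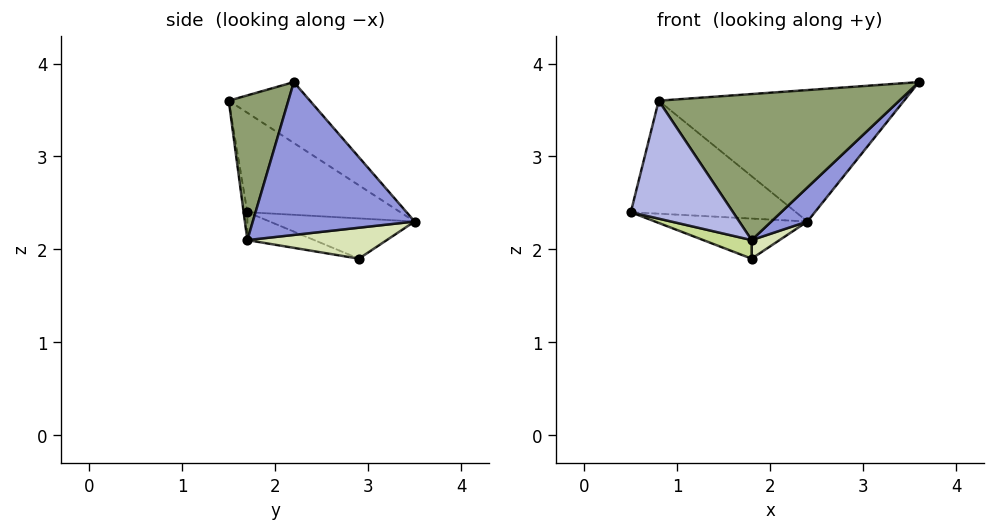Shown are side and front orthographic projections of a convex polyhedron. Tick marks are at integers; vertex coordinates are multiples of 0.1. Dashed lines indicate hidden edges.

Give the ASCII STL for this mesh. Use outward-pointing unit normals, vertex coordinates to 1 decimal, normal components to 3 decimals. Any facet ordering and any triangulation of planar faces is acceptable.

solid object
 facet normal -0.652 0.704 0.280
  outer loop
   vertex 0.8 1.5 3.6
   vertex 2.4 3.5 2.3
   vertex 0.5 1.7 2.4
  endloop
 endfacet
 facet normal -0.214 0.647 0.732
  outer loop
   vertex 0.8 1.5 3.6
   vertex 3.6 2.2 3.8
   vertex 2.4 3.5 2.3
  endloop
 endfacet
 facet normal 0.701 -0.156 -0.696
  outer loop
   vertex 1.8 1.7 2.1
   vertex 2.4 3.5 2.3
   vertex 3.6 2.2 3.8
  endloop
 endfacet
 facet normal -0.036 -0.987 -0.156
  outer loop
   vertex 1.8 1.7 2.1
   vertex 0.8 1.5 3.6
   vertex 0.5 1.7 2.4
  endloop
 endfacet
 facet normal 0.240 -0.970 0.031
  outer loop
   vertex 1.8 1.7 2.1
   vertex 3.6 2.2 3.8
   vertex 0.8 1.5 3.6
  endloop
 endfacet
 facet normal -0.688 0.724 -0.053
  outer loop
   vertex 1.8 2.9 1.9
   vertex 0.5 1.7 2.4
   vertex 2.4 3.5 2.3
  endloop
 endfacet
 facet normal -0.222 -0.160 -0.962
  outer loop
   vertex 1.8 2.9 1.9
   vertex 1.8 1.7 2.1
   vertex 0.5 1.7 2.4
  endloop
 endfacet
 facet normal 0.635 -0.127 -0.762
  outer loop
   vertex 1.8 2.9 1.9
   vertex 2.4 3.5 2.3
   vertex 1.8 1.7 2.1
  endloop
 endfacet
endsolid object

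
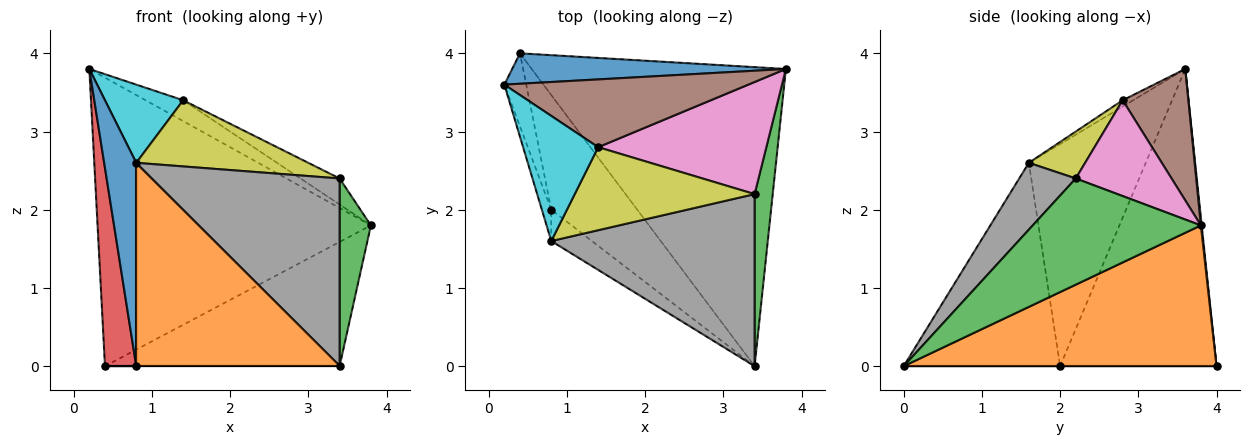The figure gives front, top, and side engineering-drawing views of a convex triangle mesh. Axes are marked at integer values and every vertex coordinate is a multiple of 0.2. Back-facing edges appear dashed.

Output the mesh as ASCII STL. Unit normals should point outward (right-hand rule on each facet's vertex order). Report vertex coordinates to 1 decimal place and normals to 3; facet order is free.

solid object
 facet normal 0.003 0.994 0.105
  outer loop
   vertex 0.4 4.0 0.0
   vertex 0.2 3.6 3.8
   vertex 3.8 3.8 1.8
  endloop
 endfacet
 facet normal 0.455 0.342 -0.822
  outer loop
   vertex 0.4 4.0 0.0
   vertex 3.8 3.8 1.8
   vertex 3.4 0.0 0.0
  endloop
 endfacet
 facet normal 0.970 -0.180 0.165
  outer loop
   vertex 3.4 2.2 2.4
   vertex 3.4 0.0 0.0
   vertex 3.8 3.8 1.8
  endloop
 endfacet
 facet normal -0.978 -0.196 -0.072
  outer loop
   vertex 0.8 2.0 0.0
   vertex 0.2 3.6 3.8
   vertex 0.4 4.0 0.0
  endloop
 endfacet
 facet normal 0.000 0.000 -1.000
  outer loop
   vertex 0.8 2.0 0.0
   vertex 0.4 4.0 0.0
   vertex 3.4 0.0 0.0
  endloop
 endfacet
 facet normal 0.458 0.261 0.850
  outer loop
   vertex 1.4 2.8 3.4
   vertex 3.8 3.8 1.8
   vertex 0.2 3.6 3.8
  endloop
 endfacet
 facet normal 0.485 0.198 0.852
  outer loop
   vertex 1.4 2.8 3.4
   vertex 3.4 2.2 2.4
   vertex 3.8 3.8 1.8
  endloop
 endfacet
 facet normal 0.217 -0.720 0.660
  outer loop
   vertex 0.8 1.6 2.6
   vertex 3.4 0.0 0.0
   vertex 3.4 2.2 2.4
  endloop
 endfacet
 facet normal 0.200 -0.611 0.766
  outer loop
   vertex 0.8 1.6 2.6
   vertex 3.4 2.2 2.4
   vertex 1.4 2.8 3.4
  endloop
 endfacet
 facet normal -0.070 -0.529 0.846
  outer loop
   vertex 0.8 1.6 2.6
   vertex 1.4 2.8 3.4
   vertex 0.2 3.6 3.8
  endloop
 endfacet
 facet normal -0.963 -0.265 -0.041
  outer loop
   vertex 0.8 1.6 2.6
   vertex 0.2 3.6 3.8
   vertex 0.8 2.0 0.0
  endloop
 endfacet
 facet normal -0.605 -0.787 -0.121
  outer loop
   vertex 0.8 1.6 2.6
   vertex 0.8 2.0 0.0
   vertex 3.4 0.0 0.0
  endloop
 endfacet
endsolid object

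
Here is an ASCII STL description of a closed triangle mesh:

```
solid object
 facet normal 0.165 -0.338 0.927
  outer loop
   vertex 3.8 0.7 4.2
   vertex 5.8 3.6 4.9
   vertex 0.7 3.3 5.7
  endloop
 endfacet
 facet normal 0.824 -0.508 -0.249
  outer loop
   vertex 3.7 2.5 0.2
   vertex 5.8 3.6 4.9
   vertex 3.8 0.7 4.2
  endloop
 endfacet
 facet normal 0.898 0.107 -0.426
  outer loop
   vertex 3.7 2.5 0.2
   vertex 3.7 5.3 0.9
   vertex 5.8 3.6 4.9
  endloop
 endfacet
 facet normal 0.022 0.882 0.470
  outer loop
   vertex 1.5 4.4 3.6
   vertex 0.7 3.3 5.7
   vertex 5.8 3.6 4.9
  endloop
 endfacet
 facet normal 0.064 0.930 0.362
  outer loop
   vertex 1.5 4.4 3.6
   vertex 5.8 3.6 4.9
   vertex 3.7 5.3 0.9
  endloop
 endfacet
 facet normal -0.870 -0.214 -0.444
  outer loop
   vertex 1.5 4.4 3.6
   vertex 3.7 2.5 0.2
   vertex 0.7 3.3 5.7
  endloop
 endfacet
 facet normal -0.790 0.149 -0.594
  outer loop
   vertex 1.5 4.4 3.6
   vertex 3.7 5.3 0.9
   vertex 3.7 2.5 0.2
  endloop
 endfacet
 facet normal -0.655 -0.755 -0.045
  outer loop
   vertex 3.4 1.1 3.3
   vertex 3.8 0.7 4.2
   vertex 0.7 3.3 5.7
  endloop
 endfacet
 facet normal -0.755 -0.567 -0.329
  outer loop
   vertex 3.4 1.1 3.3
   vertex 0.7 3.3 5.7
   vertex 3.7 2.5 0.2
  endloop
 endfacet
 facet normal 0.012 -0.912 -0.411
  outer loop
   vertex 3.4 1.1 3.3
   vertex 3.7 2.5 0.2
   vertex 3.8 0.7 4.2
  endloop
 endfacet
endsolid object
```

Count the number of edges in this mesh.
15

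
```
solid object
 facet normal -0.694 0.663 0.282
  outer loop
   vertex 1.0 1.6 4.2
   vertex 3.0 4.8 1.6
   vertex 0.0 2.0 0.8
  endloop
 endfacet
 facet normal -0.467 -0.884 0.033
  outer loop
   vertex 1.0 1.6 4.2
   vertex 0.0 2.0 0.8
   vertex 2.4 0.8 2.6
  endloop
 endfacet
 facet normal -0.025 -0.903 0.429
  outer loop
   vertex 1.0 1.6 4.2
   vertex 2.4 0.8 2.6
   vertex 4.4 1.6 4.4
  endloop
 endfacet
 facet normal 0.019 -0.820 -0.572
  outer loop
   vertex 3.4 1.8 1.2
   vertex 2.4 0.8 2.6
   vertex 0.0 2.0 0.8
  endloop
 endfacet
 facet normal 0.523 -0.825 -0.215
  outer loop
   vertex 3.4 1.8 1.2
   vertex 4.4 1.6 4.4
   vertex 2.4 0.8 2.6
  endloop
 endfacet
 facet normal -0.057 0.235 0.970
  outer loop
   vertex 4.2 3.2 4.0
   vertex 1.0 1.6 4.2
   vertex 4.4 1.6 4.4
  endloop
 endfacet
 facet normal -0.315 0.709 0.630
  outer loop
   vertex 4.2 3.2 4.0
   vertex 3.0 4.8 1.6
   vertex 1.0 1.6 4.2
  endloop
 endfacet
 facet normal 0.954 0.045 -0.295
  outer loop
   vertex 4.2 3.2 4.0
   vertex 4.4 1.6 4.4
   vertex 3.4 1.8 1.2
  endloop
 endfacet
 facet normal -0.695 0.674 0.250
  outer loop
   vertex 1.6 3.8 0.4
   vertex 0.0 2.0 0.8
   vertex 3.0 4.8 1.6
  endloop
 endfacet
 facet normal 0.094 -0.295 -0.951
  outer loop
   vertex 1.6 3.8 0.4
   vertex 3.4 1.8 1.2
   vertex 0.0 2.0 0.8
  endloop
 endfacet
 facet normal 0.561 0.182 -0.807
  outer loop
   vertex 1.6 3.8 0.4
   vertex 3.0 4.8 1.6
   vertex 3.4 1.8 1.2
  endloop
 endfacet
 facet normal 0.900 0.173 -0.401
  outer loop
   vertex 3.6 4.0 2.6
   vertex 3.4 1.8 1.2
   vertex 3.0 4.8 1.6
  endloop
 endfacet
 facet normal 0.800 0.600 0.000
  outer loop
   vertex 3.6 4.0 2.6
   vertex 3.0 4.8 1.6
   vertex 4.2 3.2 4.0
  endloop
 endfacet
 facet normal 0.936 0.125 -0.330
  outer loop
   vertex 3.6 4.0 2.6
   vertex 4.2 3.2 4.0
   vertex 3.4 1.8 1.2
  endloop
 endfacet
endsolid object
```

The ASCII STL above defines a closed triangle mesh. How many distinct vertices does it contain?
9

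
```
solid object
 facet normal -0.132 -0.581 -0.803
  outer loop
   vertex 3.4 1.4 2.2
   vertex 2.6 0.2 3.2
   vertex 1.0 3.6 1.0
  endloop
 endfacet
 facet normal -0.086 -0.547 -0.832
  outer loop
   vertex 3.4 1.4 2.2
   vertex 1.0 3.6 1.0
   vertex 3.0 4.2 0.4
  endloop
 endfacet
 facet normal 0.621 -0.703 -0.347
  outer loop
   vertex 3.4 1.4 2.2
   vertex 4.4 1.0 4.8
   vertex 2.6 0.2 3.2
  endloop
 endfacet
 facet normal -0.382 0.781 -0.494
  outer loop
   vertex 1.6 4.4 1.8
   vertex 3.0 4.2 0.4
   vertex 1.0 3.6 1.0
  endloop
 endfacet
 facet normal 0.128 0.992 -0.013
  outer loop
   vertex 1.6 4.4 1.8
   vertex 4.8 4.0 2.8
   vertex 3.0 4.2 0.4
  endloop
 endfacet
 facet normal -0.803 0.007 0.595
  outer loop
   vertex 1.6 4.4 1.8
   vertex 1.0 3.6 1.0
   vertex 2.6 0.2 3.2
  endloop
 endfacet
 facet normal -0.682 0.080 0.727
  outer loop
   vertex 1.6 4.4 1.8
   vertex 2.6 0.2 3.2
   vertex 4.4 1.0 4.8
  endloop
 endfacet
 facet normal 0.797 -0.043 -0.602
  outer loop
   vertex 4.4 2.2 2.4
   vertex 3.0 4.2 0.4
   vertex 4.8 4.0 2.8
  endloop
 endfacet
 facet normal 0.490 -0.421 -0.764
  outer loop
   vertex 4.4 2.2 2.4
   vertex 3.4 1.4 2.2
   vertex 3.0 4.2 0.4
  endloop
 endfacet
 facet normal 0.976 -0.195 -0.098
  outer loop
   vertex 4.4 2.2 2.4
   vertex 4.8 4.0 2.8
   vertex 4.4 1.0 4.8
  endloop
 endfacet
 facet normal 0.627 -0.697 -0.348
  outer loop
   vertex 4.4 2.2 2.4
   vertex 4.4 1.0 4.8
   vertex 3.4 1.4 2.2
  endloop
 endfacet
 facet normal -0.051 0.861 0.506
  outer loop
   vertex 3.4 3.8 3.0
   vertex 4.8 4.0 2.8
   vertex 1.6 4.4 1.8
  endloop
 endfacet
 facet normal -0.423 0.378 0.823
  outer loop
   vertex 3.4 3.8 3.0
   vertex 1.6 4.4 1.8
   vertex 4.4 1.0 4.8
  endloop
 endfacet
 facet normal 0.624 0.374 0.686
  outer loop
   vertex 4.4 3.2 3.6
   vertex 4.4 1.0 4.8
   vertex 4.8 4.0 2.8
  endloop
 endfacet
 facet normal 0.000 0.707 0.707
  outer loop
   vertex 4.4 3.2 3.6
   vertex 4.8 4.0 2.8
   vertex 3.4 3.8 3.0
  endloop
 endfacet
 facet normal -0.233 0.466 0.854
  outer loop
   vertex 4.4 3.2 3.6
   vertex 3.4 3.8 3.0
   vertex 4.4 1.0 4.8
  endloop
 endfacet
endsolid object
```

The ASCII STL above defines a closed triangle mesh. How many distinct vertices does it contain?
10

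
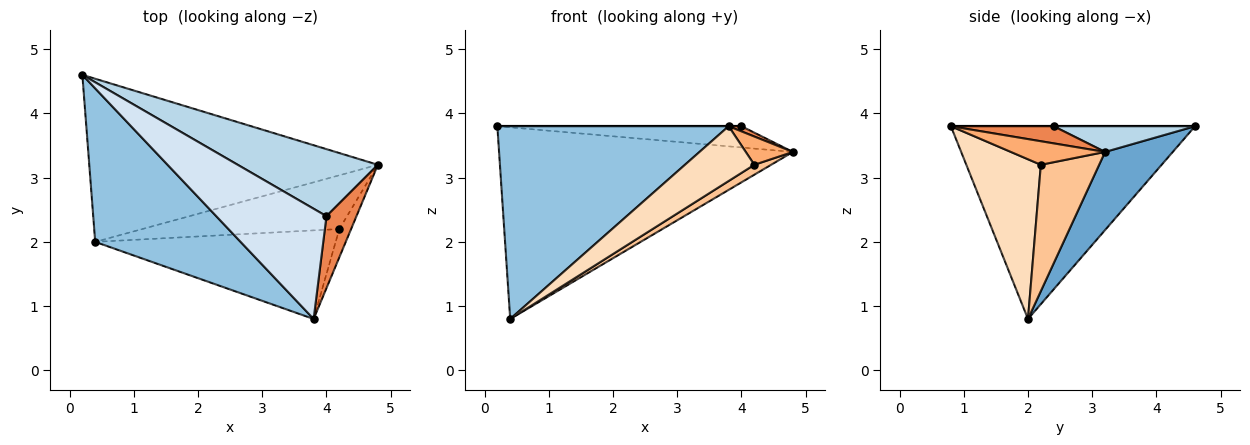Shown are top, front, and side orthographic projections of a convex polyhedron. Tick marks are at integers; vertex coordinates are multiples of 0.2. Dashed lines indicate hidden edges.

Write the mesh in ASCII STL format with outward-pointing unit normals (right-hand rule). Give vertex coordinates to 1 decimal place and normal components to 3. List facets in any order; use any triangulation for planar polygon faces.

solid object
 facet normal 0.173 0.750 -0.638
  outer loop
   vertex 0.4 2.0 0.8
   vertex 0.2 4.6 3.8
   vertex 4.8 3.2 3.4
  endloop
 endfacet
 facet normal -0.637 -0.603 0.480
  outer loop
   vertex 0.4 2.0 0.8
   vertex 3.8 0.8 3.8
   vertex 0.2 4.6 3.8
  endloop
 endfacet
 facet normal 0.172 0.297 0.939
  outer loop
   vertex 4.0 2.4 3.8
   vertex 4.8 3.2 3.4
   vertex 0.2 4.6 3.8
  endloop
 endfacet
 facet normal 0.000 0.000 1.000
  outer loop
   vertex 4.0 2.4 3.8
   vertex 0.2 4.6 3.8
   vertex 3.8 0.8 3.8
  endloop
 endfacet
 facet normal 0.495 -0.062 0.867
  outer loop
   vertex 4.0 2.4 3.8
   vertex 3.8 0.8 3.8
   vertex 4.8 3.2 3.4
  endloop
 endfacet
 facet normal 0.816 -0.408 -0.408
  outer loop
   vertex 4.2 2.2 3.2
   vertex 4.8 3.2 3.4
   vertex 3.8 0.8 3.8
  endloop
 endfacet
 facet normal 0.533 -0.154 -0.832
  outer loop
   vertex 4.2 2.2 3.2
   vertex 0.4 2.0 0.8
   vertex 4.8 3.2 3.4
  endloop
 endfacet
 facet normal 0.492 -0.458 -0.741
  outer loop
   vertex 4.2 2.2 3.2
   vertex 3.8 0.8 3.8
   vertex 0.4 2.0 0.8
  endloop
 endfacet
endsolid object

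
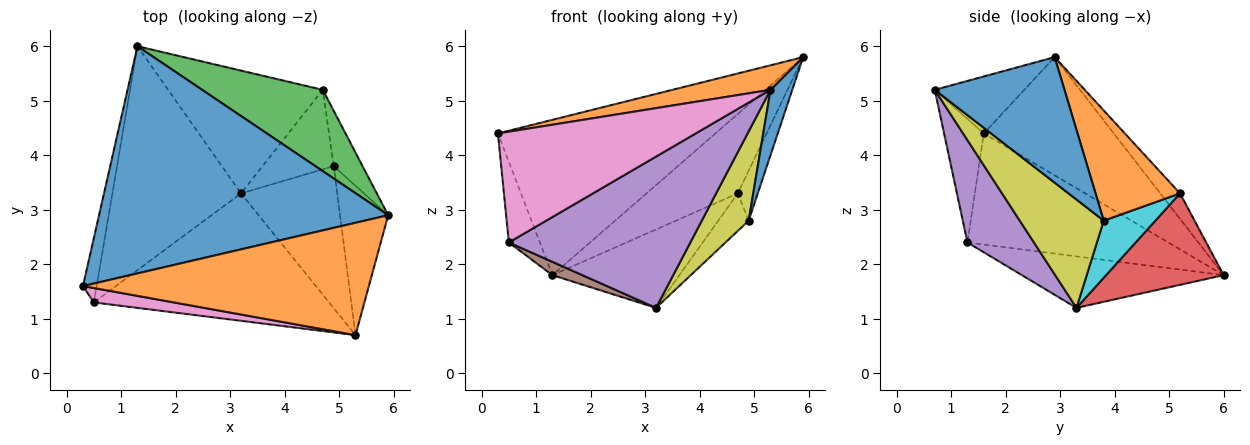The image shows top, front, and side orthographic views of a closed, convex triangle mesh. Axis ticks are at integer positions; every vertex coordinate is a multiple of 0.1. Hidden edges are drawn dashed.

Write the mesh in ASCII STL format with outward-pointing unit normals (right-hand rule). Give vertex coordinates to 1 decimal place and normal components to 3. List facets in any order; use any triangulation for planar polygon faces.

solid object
 facet normal -0.320 0.535 0.782
  outer loop
   vertex 1.3 6.0 1.8
   vertex 0.3 1.6 4.4
   vertex 5.9 2.9 5.8
  endloop
 endfacet
 facet normal -0.191 -0.209 0.959
  outer loop
   vertex 5.3 0.7 5.2
   vertex 5.9 2.9 5.8
   vertex 0.3 1.6 4.4
  endloop
 endfacet
 facet normal -0.150 0.691 0.707
  outer loop
   vertex 4.7 5.2 3.3
   vertex 1.3 6.0 1.8
   vertex 5.9 2.9 5.8
  endloop
 endfacet
 facet normal 0.446 0.482 -0.754
  outer loop
   vertex 4.7 5.2 3.3
   vertex 3.2 3.3 1.2
   vertex 1.3 6.0 1.8
  endloop
 endfacet
 facet normal 0.270 -0.736 -0.620
  outer loop
   vertex 0.5 1.3 2.4
   vertex 3.2 3.3 1.2
   vertex 5.3 0.7 5.2
  endloop
 endfacet
 facet normal -0.371 -0.055 -0.927
  outer loop
   vertex 0.5 1.3 2.4
   vertex 1.3 6.0 1.8
   vertex 3.2 3.3 1.2
  endloop
 endfacet
 facet normal -0.195 -0.973 0.126
  outer loop
   vertex 0.5 1.3 2.4
   vertex 5.3 0.7 5.2
   vertex 0.3 1.6 4.4
  endloop
 endfacet
 facet normal -0.981 0.152 -0.121
  outer loop
   vertex 0.5 1.3 2.4
   vertex 0.3 1.6 4.4
   vertex 1.3 6.0 1.8
  endloop
 endfacet
 facet normal 0.690 -0.385 -0.613
  outer loop
   vertex 4.9 3.8 2.8
   vertex 5.3 0.7 5.2
   vertex 3.2 3.3 1.2
  endloop
 endfacet
 facet normal 0.587 0.345 -0.732
  outer loop
   vertex 4.9 3.8 2.8
   vertex 3.2 3.3 1.2
   vertex 4.7 5.2 3.3
  endloop
 endfacet
 facet normal 0.922 -0.155 -0.354
  outer loop
   vertex 4.9 3.8 2.8
   vertex 5.9 2.9 5.8
   vertex 5.3 0.7 5.2
  endloop
 endfacet
 facet normal 0.943 0.223 -0.247
  outer loop
   vertex 4.9 3.8 2.8
   vertex 4.7 5.2 3.3
   vertex 5.9 2.9 5.8
  endloop
 endfacet
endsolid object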